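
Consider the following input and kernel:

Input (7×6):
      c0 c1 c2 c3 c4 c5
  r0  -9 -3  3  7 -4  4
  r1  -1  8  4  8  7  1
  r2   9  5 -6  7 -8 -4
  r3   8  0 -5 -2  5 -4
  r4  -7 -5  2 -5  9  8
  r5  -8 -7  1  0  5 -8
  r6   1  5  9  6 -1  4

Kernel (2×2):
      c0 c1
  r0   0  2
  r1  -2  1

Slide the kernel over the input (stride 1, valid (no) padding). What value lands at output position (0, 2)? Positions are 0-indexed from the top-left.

14

The receptive field on the input at this output position is [3 7 / 4 8]. Elementwise product with the kernel and sum: 7·2 + 4·-2 + 8·1.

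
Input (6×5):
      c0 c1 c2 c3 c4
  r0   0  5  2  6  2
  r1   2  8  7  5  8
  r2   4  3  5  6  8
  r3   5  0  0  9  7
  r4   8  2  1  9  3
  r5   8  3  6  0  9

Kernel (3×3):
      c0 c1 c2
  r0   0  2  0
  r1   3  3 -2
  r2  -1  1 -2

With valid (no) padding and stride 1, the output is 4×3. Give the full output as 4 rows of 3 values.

Output[0,0]: The receptive field on the input at this output position is [0 5 2 / 2 8 7 / 4 3 5]. Elementwise product with the kernel and sum: 5·2 + 2·3 + 8·3 + 7·-2 + 4·-1 + 3·1 + 5·-2.

15 29 17
22 8 22
13 -27 27
11 -6 18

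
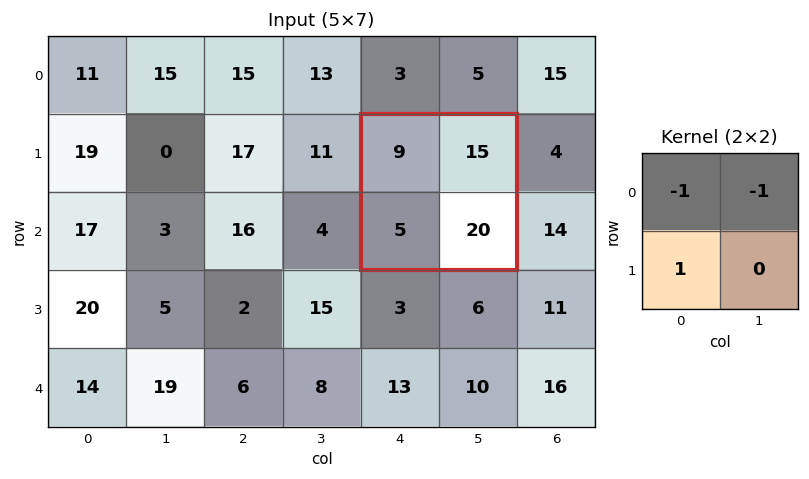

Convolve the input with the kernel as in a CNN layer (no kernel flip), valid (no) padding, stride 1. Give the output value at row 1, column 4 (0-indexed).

The receptive field on the input at this output position is [9 15 / 5 20]. Elementwise product with the kernel and sum: 9·-1 + 15·-1 + 5·1.

-19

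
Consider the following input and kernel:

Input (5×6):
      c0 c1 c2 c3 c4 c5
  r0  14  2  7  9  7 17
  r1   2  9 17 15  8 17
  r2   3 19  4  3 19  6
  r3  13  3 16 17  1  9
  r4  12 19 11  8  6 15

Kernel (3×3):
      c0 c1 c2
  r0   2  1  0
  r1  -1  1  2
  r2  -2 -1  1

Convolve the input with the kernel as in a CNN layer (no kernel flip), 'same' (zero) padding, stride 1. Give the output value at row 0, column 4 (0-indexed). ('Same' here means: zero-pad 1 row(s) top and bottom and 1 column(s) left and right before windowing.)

The receptive field on the zero-padded input at this output position is [0 0 0 / 9 7 17 / 15 8 17]. Elementwise product with the kernel and sum: 0·2 + 0·1 + 9·-1 + 7·1 + 17·2 + 15·-2 + 8·-1 + 17·1.

11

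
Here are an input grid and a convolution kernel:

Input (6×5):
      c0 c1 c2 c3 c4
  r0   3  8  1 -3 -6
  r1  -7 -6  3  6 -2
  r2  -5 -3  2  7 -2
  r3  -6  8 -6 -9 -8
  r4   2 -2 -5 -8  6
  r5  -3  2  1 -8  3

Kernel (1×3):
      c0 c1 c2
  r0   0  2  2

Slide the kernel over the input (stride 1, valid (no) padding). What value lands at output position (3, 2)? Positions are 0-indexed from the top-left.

-34

The receptive field on the input at this output position is [-6 -9 -8]. Elementwise product with the kernel and sum: -9·2 + -8·2.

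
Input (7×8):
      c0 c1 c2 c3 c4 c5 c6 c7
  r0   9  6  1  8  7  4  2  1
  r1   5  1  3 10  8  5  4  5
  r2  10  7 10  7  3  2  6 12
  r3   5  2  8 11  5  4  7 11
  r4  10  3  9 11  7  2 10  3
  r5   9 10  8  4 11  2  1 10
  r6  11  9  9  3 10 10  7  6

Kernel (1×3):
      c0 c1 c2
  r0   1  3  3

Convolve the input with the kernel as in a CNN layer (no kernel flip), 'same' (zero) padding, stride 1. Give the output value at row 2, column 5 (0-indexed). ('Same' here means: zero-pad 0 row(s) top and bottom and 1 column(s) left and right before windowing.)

The receptive field on the zero-padded input at this output position is [3 2 6]. Elementwise product with the kernel and sum: 3·1 + 2·3 + 6·3.

27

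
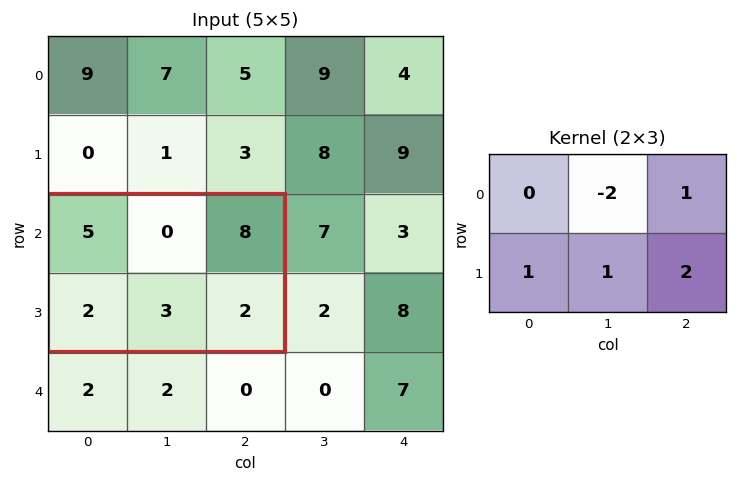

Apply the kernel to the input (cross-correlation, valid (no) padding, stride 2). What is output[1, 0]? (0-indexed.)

17

The receptive field on the input at this output position is [5 0 8 / 2 3 2]. Elementwise product with the kernel and sum: 0·-2 + 8·1 + 2·1 + 3·1 + 2·2.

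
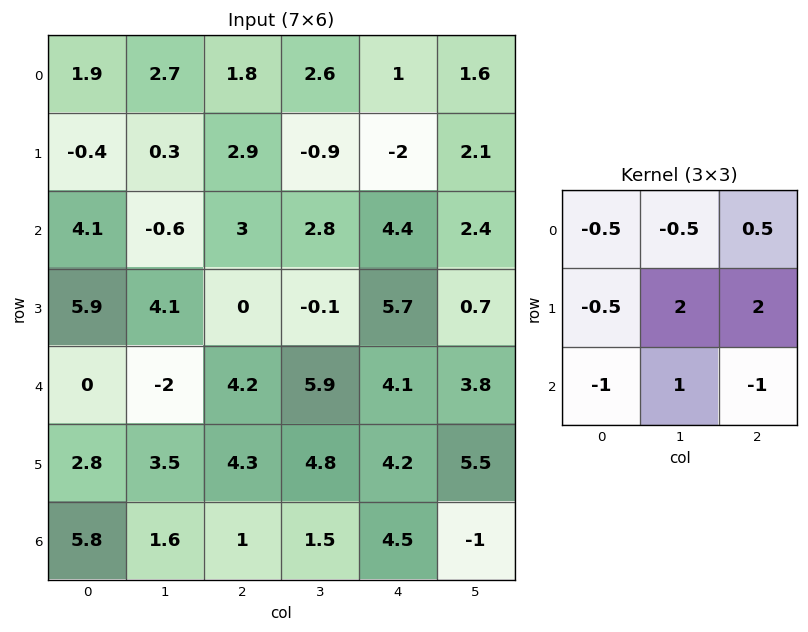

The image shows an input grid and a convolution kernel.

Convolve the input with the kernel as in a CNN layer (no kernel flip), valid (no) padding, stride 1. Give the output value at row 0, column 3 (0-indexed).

The receptive field on the input at this output position is [2.6 1 1.6 / -0.9 -2 2.1 / 2.8 4.4 2.4]. Elementwise product with the kernel and sum: 2.6·-0.5 + 1·-0.5 + 1.6·0.5 + -0.9·-0.5 + -2·2 + 2.1·2 + 2.8·-1 + 4.4·1 + 2.4·-1.

-1.15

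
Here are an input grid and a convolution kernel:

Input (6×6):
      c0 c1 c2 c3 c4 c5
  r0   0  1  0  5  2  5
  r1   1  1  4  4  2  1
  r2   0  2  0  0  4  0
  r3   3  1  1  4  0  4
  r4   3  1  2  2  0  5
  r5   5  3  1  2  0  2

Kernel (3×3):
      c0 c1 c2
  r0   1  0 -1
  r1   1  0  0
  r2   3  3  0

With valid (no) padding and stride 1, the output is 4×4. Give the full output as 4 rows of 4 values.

Output[0,0]: The receptive field on the input at this output position is [0 1 0 / 1 1 4 / 0 2 0]. Elementwise product with the kernel and sum: 0·1 + 0·-1 + 1·1 + 0·3 + 2·3.

7 3 2 16
9 5 17 15
15 12 9 10
29 10 12 8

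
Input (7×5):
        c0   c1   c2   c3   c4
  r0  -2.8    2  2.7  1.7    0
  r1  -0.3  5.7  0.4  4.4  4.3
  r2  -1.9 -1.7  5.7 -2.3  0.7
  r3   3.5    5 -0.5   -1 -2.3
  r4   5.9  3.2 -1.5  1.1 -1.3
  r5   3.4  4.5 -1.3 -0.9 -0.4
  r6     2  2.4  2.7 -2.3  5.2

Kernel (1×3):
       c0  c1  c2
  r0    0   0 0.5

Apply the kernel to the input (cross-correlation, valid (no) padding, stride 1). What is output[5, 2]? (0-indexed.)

The receptive field on the input at this output position is [-1.3 -0.9 -0.4]. Elementwise product with the kernel and sum: -0.4·0.5.

-0.2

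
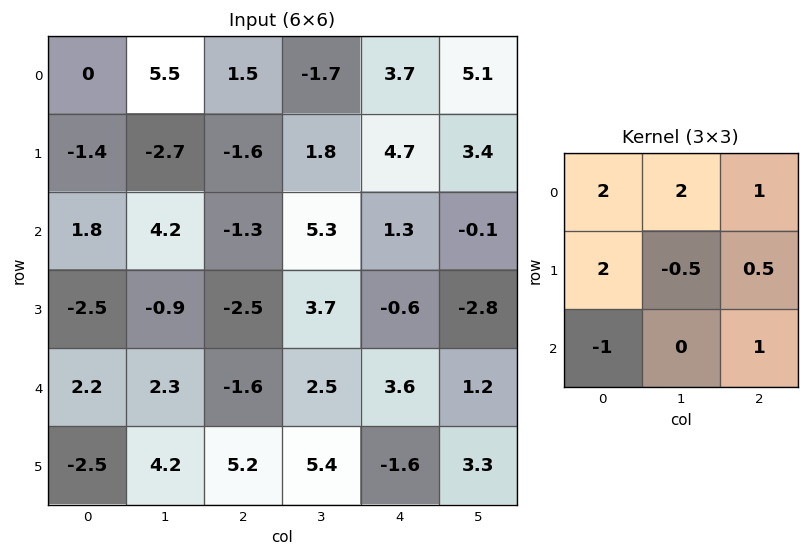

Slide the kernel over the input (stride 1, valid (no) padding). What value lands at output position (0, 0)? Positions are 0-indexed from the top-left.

7.15

The receptive field on the input at this output position is [0 5.5 1.5 / -1.4 -2.7 -1.6 / 1.8 4.2 -1.3]. Elementwise product with the kernel and sum: 0·2 + 5.5·2 + 1.5·1 + -1.4·2 + -2.7·-0.5 + -1.6·0.5 + 1.8·-1 + -1.3·1.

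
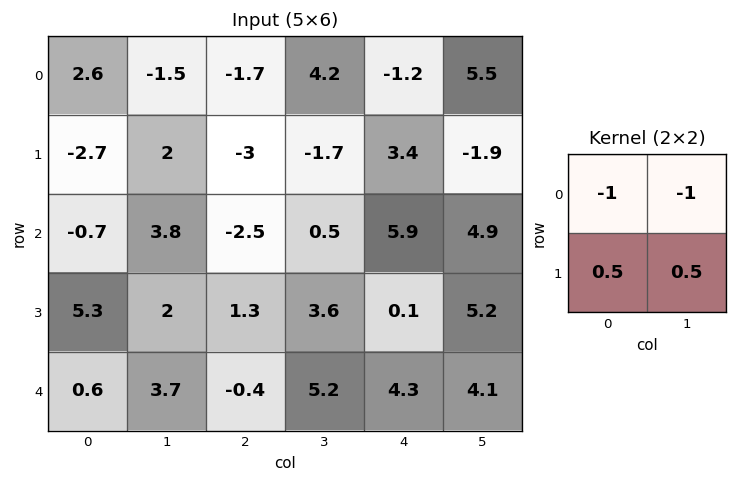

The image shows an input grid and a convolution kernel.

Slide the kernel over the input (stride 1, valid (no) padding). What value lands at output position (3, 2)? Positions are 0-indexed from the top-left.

-2.5

The receptive field on the input at this output position is [1.3 3.6 / -0.4 5.2]. Elementwise product with the kernel and sum: 1.3·-1 + 3.6·-1 + -0.4·0.5 + 5.2·0.5.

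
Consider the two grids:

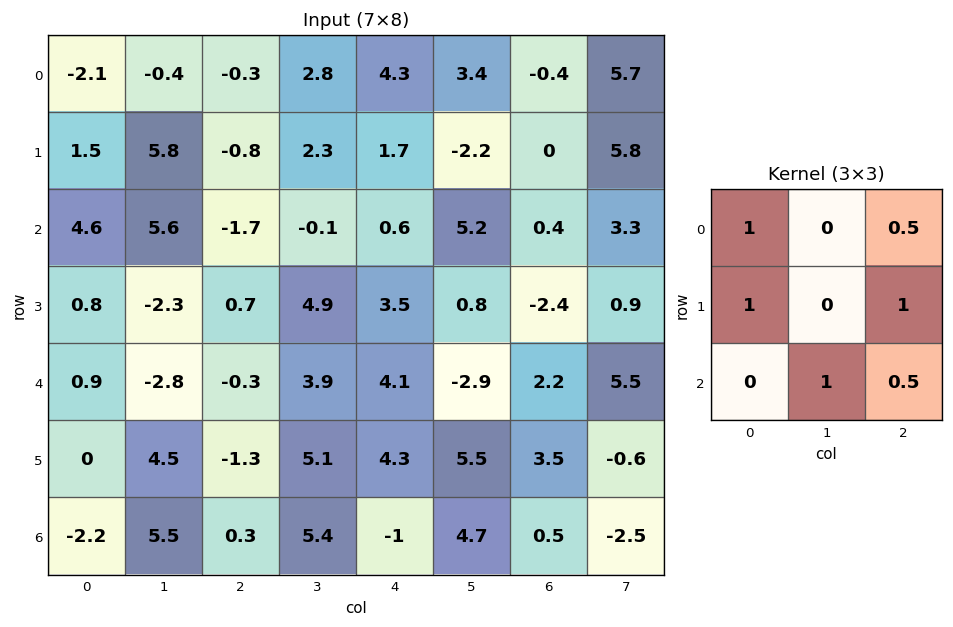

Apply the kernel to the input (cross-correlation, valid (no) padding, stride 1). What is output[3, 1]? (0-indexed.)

2.5

The receptive field on the input at this output position is [-2.3 0.7 4.9 / -2.8 -0.3 3.9 / 4.5 -1.3 5.1]. Elementwise product with the kernel and sum: -2.3·1 + 4.9·0.5 + -2.8·1 + 3.9·1 + -1.3·1 + 5.1·0.5.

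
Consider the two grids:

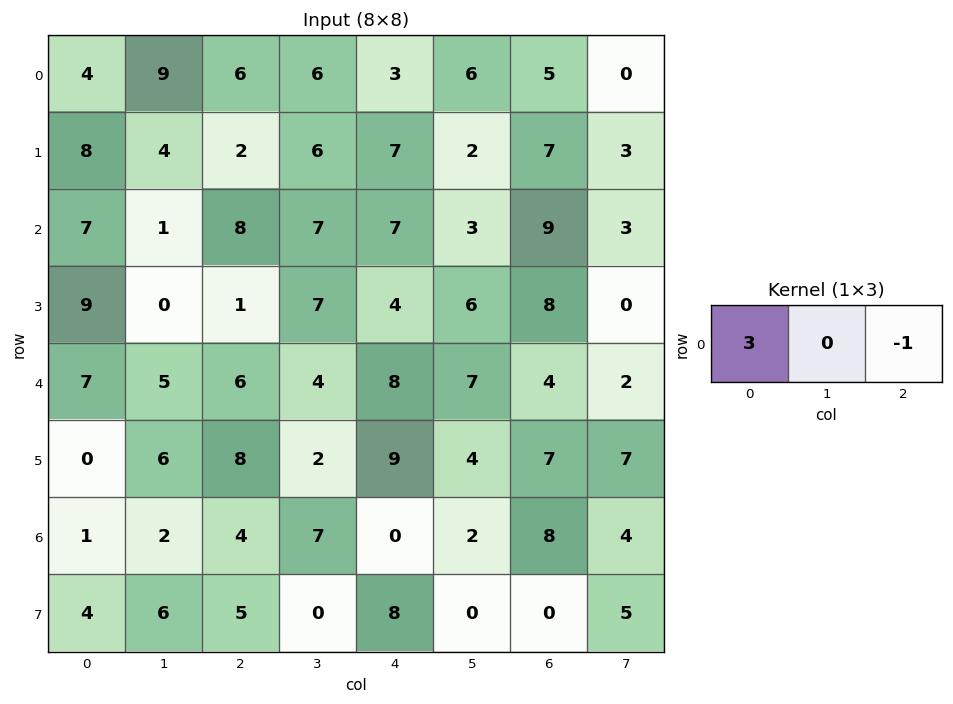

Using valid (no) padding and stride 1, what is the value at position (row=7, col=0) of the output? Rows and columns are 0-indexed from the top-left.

The receptive field on the input at this output position is [4 6 5]. Elementwise product with the kernel and sum: 4·3 + 5·-1.

7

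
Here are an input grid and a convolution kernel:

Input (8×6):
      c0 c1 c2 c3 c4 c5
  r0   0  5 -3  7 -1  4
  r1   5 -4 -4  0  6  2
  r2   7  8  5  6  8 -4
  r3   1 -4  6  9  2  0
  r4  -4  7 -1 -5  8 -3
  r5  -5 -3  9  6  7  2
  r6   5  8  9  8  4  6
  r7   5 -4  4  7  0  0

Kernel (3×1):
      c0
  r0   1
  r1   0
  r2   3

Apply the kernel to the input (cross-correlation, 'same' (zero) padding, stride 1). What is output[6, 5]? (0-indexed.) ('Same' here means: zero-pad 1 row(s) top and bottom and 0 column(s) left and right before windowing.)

2

The receptive field on the zero-padded input at this output position is [2 / 6 / 0]. Elementwise product with the kernel and sum: 2·1 + 0·3.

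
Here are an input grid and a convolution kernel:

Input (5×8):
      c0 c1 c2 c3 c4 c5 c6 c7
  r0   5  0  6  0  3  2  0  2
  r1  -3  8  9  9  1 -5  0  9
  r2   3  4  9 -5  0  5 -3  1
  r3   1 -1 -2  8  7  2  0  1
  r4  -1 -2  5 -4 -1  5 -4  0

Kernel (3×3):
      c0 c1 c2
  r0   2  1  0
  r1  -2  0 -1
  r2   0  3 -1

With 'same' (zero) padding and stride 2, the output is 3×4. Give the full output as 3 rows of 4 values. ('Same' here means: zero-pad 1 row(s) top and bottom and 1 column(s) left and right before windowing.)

Output[0,0]: The receptive field on the zero-padded input at this output position is [0 0 0 / 0 5 0 / 0 -3 8]. Elementwise product with the kernel and sum: 0·2 + 0·1 + 0·-2 + 0·-1 + -3·3 + 8·-1.

-17 18 6 -15
-3 8 43 -22
3 4 26 -6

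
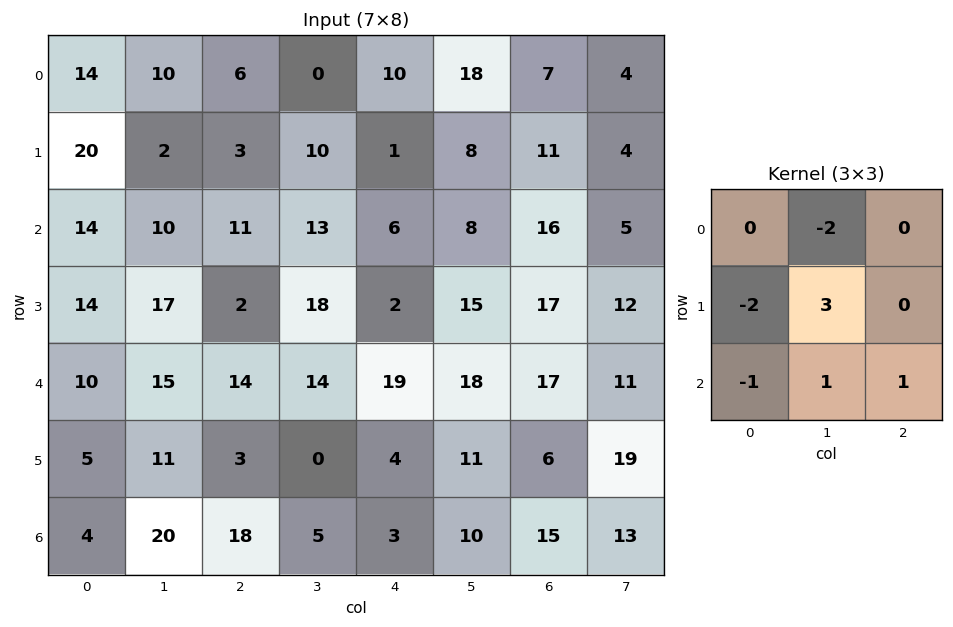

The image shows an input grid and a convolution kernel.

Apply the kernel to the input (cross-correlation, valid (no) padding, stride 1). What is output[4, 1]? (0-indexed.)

-38

The receptive field on the input at this output position is [15 14 14 / 11 3 0 / 20 18 5]. Elementwise product with the kernel and sum: 14·-2 + 11·-2 + 3·3 + 20·-1 + 18·1 + 5·1.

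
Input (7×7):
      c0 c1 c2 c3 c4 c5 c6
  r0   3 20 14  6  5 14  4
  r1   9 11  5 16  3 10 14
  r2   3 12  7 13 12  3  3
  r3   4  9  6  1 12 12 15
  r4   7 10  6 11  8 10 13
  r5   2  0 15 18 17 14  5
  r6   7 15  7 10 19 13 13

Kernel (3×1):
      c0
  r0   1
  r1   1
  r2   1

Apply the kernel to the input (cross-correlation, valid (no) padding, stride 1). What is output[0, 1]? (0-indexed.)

43

The receptive field on the input at this output position is [20 / 11 / 12]. Elementwise product with the kernel and sum: 20·1 + 11·1 + 12·1.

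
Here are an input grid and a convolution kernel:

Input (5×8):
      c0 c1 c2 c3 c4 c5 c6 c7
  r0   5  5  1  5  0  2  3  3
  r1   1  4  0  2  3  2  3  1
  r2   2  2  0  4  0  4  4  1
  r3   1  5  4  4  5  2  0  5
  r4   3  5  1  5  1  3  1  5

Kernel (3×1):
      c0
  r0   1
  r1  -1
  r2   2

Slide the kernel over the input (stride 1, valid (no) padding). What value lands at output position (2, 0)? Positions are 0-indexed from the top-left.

7

The receptive field on the input at this output position is [2 / 1 / 3]. Elementwise product with the kernel and sum: 2·1 + 1·-1 + 3·2.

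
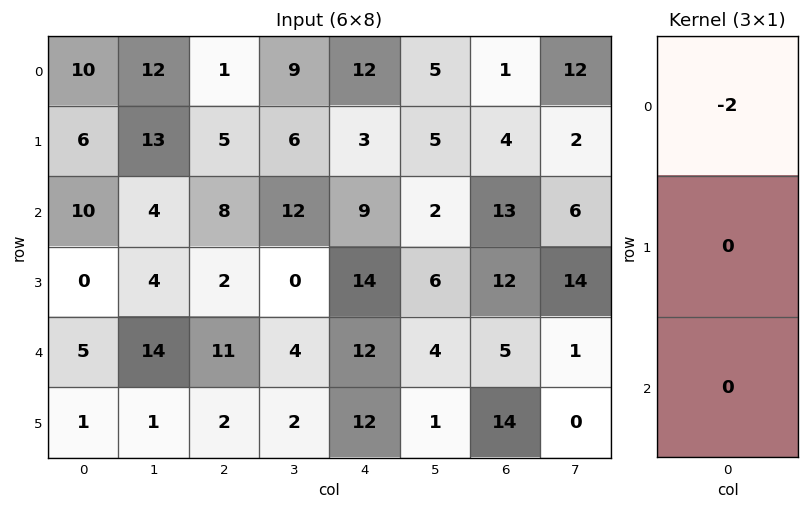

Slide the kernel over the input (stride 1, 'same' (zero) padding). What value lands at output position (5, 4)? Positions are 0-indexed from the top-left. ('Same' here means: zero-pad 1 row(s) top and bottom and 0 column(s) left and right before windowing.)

The receptive field on the zero-padded input at this output position is [12 / 12 / 0]. Elementwise product with the kernel and sum: 12·-2.

-24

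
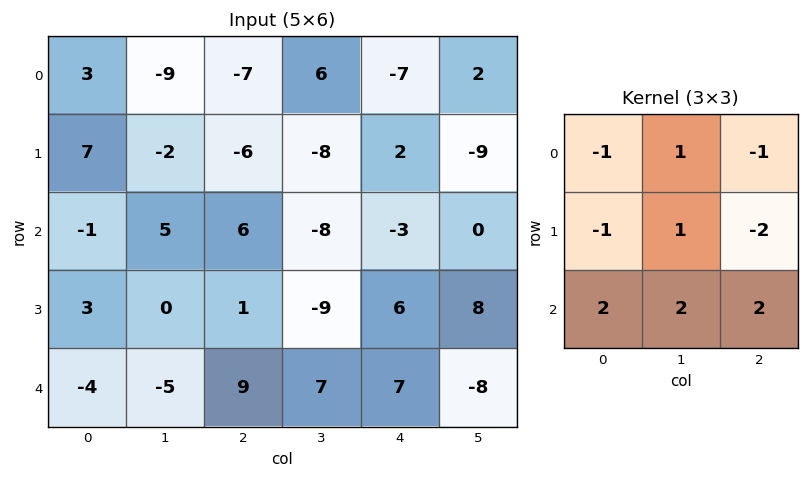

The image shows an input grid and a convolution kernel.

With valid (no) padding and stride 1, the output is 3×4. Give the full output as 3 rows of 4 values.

Output[0,0]: The receptive field on the input at this output position is [3 -9 -7 / 7 -2 -6 / -1 5 6]. Elementwise product with the kernel and sum: 3·-1 + -9·1 + -7·-1 + 7·-1 + -2·1 + -6·-2 + -1·2 + 5·2 + 6·2.
Output[0,1]: The receptive field on the input at this output position is [-9 -7 6 / -2 -6 -8 / 5 6 -8]. Elementwise product with the kernel and sum: -9·-1 + -7·1 + 6·-1 + -2·-1 + -6·1 + -8·-2 + 5·2 + 6·2 + -8·2.

18 14 4 -9
-1 5 -16 34
-5 50 13 16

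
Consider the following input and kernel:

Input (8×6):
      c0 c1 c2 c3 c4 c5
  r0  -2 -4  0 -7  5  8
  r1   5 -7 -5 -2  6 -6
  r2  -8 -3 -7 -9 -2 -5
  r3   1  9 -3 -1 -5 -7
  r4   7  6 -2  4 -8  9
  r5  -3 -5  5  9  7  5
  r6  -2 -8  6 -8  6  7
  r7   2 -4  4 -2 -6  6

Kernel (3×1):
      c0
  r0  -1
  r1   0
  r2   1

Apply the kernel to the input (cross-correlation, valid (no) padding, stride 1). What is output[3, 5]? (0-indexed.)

The receptive field on the input at this output position is [-7 / 9 / 5]. Elementwise product with the kernel and sum: -7·-1 + 5·1.

12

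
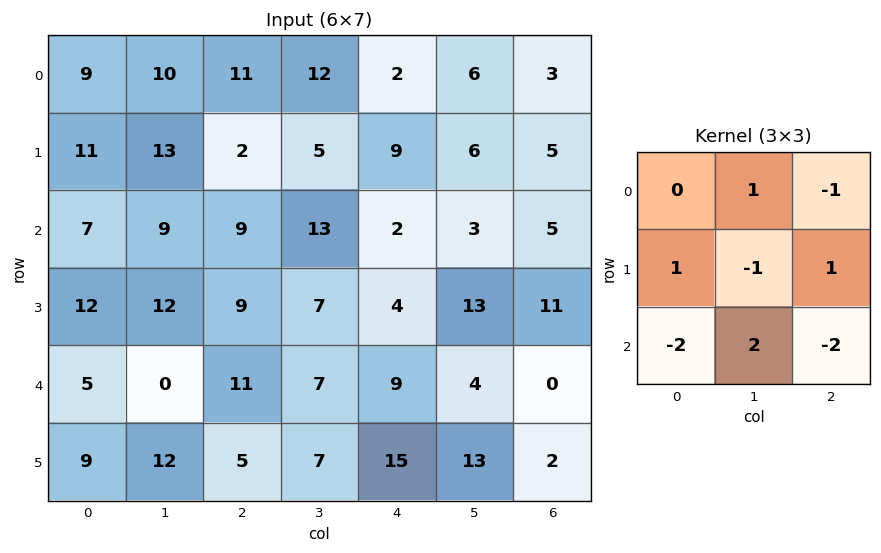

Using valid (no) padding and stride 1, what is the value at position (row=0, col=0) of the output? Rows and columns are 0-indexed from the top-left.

The receptive field on the input at this output position is [9 10 11 / 11 13 2 / 7 9 9]. Elementwise product with the kernel and sum: 10·1 + 11·-1 + 11·1 + 13·-1 + 2·1 + 7·-2 + 9·2 + 9·-2.

-15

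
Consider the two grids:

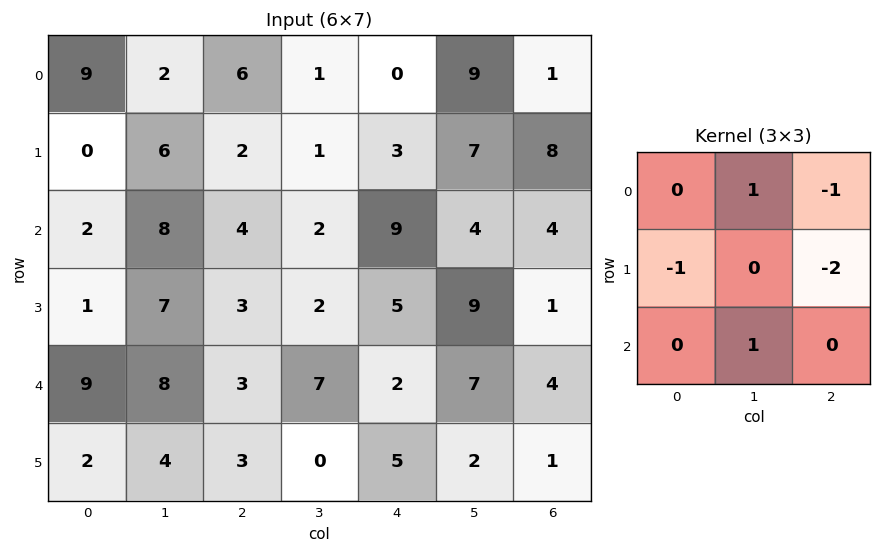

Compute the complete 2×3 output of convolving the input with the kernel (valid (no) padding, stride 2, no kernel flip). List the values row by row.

Output[0,0]: The receptive field on the input at this output position is [9 2 6 / 0 6 2 / 2 8 4]. Elementwise product with the kernel and sum: 2·1 + 6·-1 + 0·-1 + 2·-2 + 8·1.
Output[0,1]: The receptive field on the input at this output position is [6 1 0 / 2 1 3 / 4 2 9]. Elementwise product with the kernel and sum: 1·1 + 0·-1 + 2·-1 + 3·-2 + 2·1.

0 -5 -7
5 -13 0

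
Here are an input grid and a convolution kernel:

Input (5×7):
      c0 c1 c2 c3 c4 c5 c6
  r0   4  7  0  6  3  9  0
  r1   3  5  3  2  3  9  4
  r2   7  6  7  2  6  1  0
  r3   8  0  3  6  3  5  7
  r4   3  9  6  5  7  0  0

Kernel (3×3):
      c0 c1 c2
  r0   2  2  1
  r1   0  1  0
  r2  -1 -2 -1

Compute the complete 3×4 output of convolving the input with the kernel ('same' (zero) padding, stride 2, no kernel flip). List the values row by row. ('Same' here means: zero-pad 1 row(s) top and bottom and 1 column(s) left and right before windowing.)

-7 -13 -14 -17
2 13 8 7
19 18 30 24

Output[0,0]: The receptive field on the zero-padded input at this output position is [0 0 0 / 0 4 7 / 0 3 5]. Elementwise product with the kernel and sum: 0·2 + 0·2 + 0·1 + 4·1 + 0·-1 + 3·-2 + 5·-1.
Output[0,1]: The receptive field on the zero-padded input at this output position is [0 0 0 / 7 0 6 / 5 3 2]. Elementwise product with the kernel and sum: 0·2 + 0·2 + 0·1 + 0·1 + 5·-1 + 3·-2 + 2·-1.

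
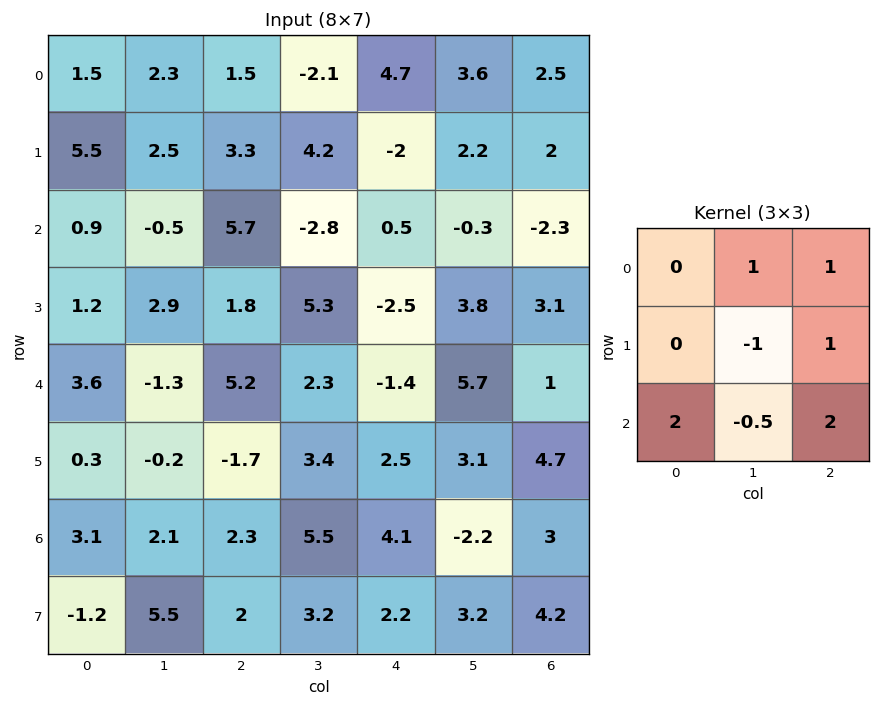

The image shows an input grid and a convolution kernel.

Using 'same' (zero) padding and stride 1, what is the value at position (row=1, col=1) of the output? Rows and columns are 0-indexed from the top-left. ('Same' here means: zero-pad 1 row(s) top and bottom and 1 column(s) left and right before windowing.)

The receptive field on the zero-padded input at this output position is [1.5 2.3 1.5 / 5.5 2.5 3.3 / 0.9 -0.5 5.7]. Elementwise product with the kernel and sum: 2.3·1 + 1.5·1 + 2.5·-1 + 3.3·1 + 0.9·2 + -0.5·-0.5 + 5.7·2.

18.05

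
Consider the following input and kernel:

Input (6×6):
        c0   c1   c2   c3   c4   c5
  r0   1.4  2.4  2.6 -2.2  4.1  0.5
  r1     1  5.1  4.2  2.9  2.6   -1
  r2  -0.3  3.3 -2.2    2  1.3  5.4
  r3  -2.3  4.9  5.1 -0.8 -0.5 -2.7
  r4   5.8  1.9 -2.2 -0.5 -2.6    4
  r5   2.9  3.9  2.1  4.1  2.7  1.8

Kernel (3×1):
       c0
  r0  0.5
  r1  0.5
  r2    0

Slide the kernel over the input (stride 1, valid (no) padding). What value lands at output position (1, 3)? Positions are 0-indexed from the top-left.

The receptive field on the input at this output position is [2.9 / 2 / -0.8]. Elementwise product with the kernel and sum: 2.9·0.5 + 2·0.5.

2.45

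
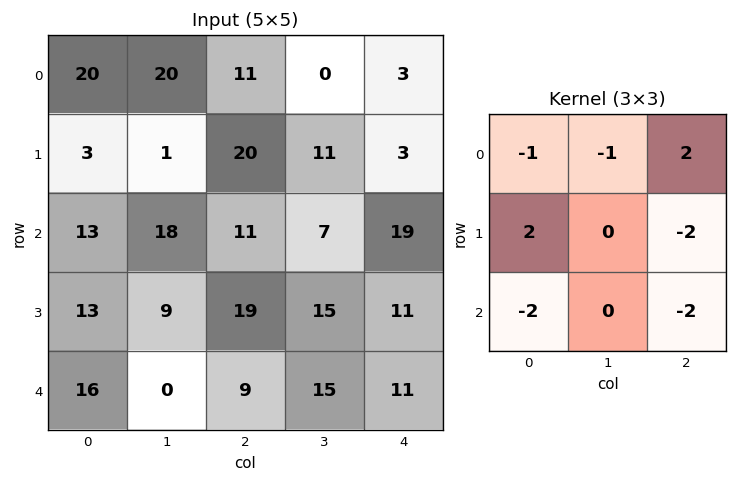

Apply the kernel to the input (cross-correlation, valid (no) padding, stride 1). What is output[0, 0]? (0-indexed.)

The receptive field on the input at this output position is [20 20 11 / 3 1 20 / 13 18 11]. Elementwise product with the kernel and sum: 20·-1 + 20·-1 + 11·2 + 3·2 + 20·-2 + 13·-2 + 11·-2.

-100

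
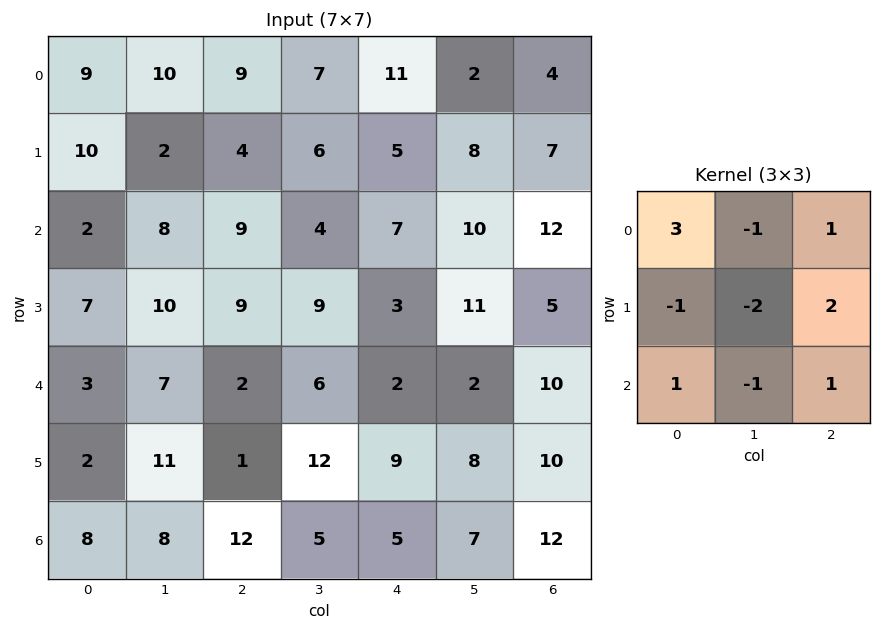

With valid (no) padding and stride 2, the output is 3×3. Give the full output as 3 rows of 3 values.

Output[0,0]: The receptive field on the input at this output position is [9 10 9 / 10 2 4 / 2 8 9]. Elementwise product with the kernel and sum: 9·3 + 10·-1 + 9·1 + 10·-1 + 2·-2 + 4·2 + 2·1 + 8·-1 + 9·1.

23 37 37
-4 7 18
-6 7 19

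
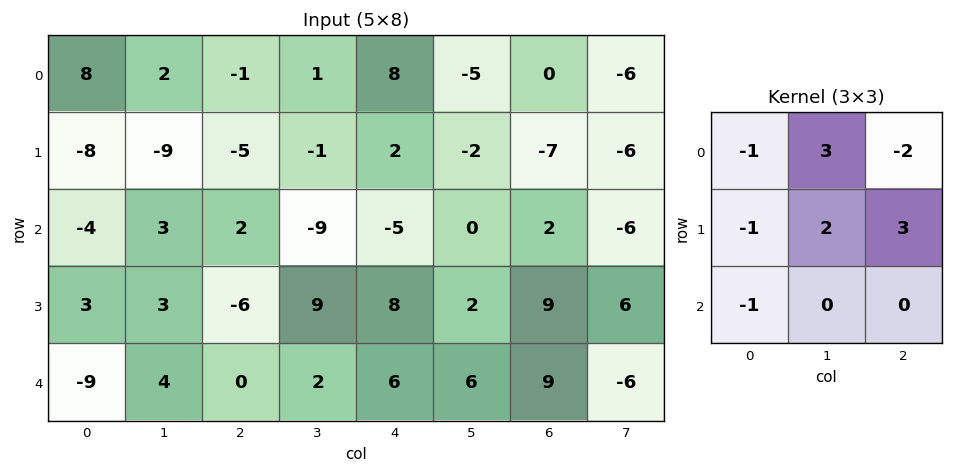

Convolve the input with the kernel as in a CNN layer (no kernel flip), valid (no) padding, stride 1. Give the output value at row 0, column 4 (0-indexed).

-45

The receptive field on the input at this output position is [8 -5 0 / 2 -2 -7 / -5 0 2]. Elementwise product with the kernel and sum: 8·-1 + -5·3 + 0·-2 + 2·-1 + -2·2 + -7·3 + -5·-1.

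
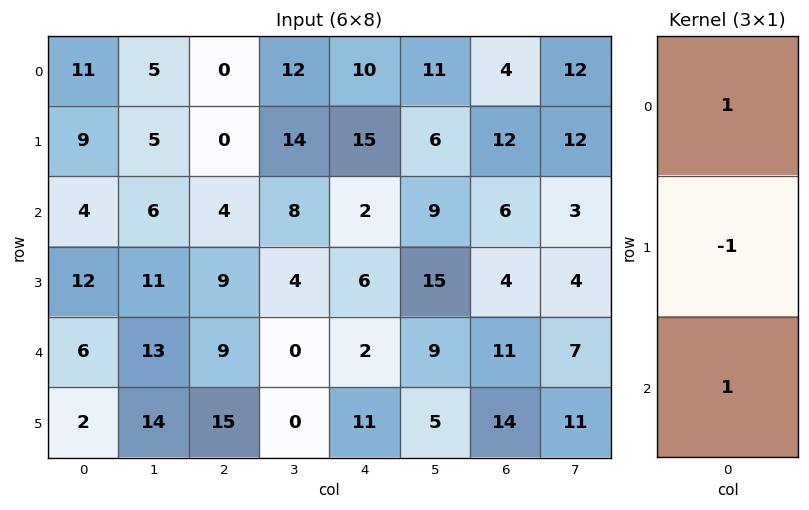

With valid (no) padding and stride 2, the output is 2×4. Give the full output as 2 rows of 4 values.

6 4 -3 -2
-2 4 -2 13

Output[0,0]: The receptive field on the input at this output position is [11 / 9 / 4]. Elementwise product with the kernel and sum: 11·1 + 9·-1 + 4·1.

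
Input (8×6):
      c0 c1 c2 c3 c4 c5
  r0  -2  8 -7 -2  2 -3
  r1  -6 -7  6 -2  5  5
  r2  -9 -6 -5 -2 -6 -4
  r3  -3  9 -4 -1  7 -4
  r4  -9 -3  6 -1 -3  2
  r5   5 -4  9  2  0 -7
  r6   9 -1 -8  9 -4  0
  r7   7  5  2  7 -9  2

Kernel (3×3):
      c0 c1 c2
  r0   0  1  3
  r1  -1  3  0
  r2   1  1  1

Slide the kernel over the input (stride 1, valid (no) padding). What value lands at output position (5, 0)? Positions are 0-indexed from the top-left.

The receptive field on the input at this output position is [5 -4 9 / 9 -1 -8 / 7 5 2]. Elementwise product with the kernel and sum: -4·1 + 9·3 + 9·-1 + -1·3 + 7·1 + 5·1 + 2·1.

25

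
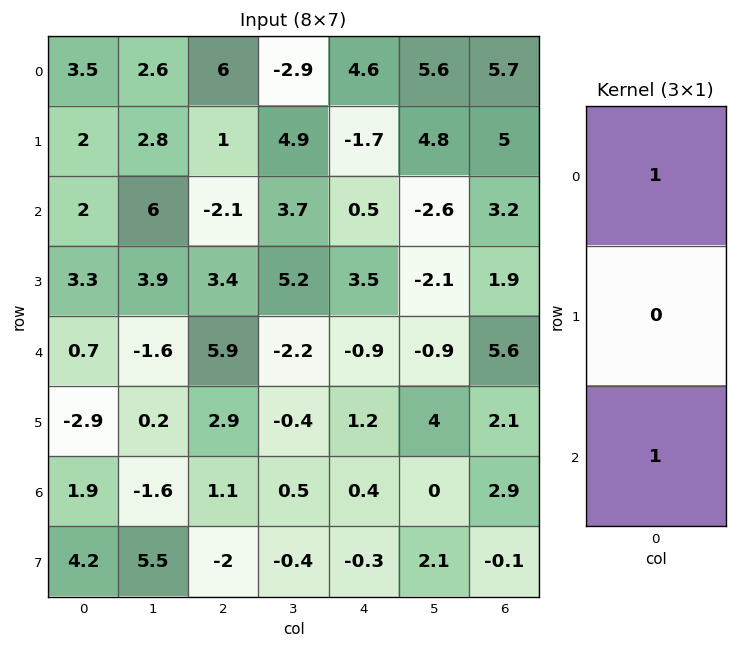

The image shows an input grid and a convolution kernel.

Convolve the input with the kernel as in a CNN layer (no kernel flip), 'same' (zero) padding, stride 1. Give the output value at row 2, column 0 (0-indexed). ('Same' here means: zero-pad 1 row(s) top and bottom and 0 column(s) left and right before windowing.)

5.3

The receptive field on the zero-padded input at this output position is [2 / 2 / 3.3]. Elementwise product with the kernel and sum: 2·1 + 3.3·1.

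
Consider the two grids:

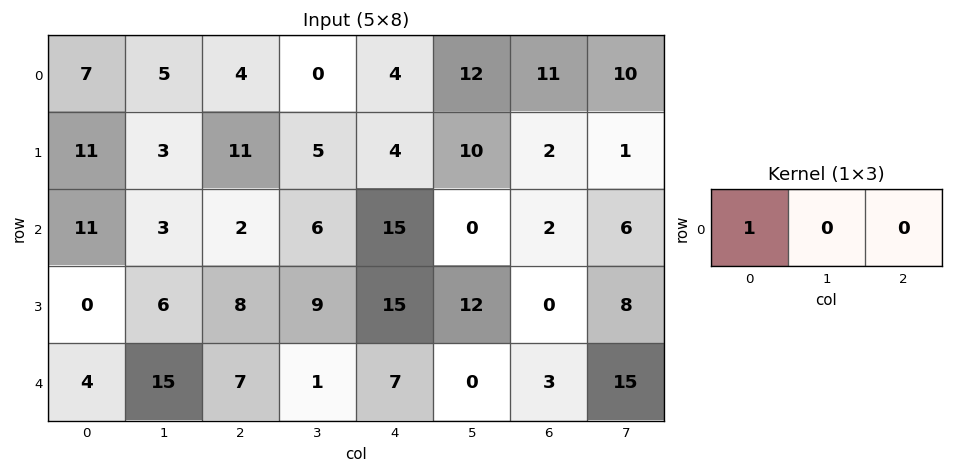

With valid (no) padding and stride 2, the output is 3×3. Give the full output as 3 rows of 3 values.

Output[0,0]: The receptive field on the input at this output position is [7 5 4]. Elementwise product with the kernel and sum: 7·1.
Output[0,1]: The receptive field on the input at this output position is [4 0 4]. Elementwise product with the kernel and sum: 4·1.

7 4 4
11 2 15
4 7 7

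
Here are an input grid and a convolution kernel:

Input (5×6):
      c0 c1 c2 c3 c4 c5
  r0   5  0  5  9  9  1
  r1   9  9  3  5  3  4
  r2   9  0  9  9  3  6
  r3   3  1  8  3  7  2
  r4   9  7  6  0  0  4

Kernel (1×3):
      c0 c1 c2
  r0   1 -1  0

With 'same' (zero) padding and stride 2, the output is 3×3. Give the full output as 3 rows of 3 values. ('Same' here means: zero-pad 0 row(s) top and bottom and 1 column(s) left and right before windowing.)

Output[0,0]: The receptive field on the zero-padded input at this output position is [0 5 0]. Elementwise product with the kernel and sum: 0·1 + 5·-1.
Output[0,1]: The receptive field on the zero-padded input at this output position is [0 5 9]. Elementwise product with the kernel and sum: 0·1 + 5·-1.

-5 -5 0
-9 -9 6
-9 1 0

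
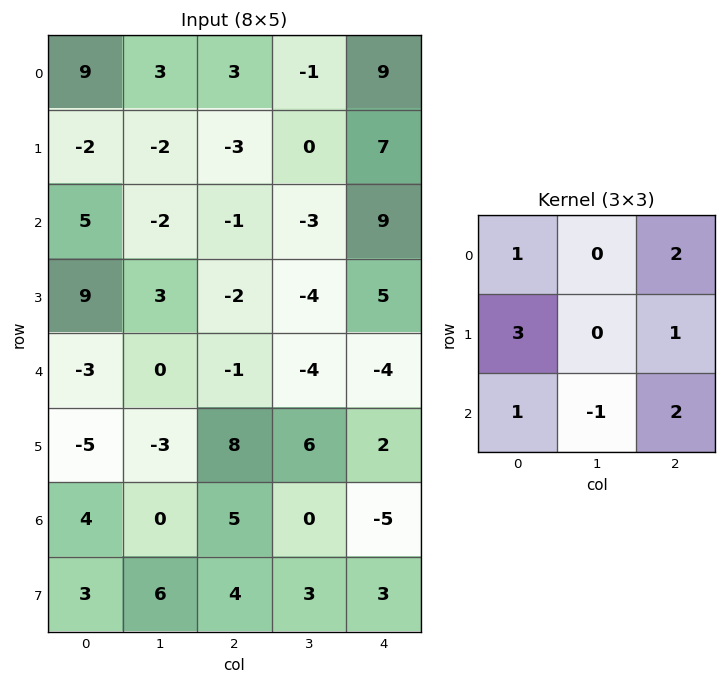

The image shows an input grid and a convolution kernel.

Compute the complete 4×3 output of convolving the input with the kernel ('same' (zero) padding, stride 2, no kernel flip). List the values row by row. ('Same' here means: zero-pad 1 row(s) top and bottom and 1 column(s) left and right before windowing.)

1 9 -10
-9 -14 -18
5 -8 -12
3 17 6

Output[0,0]: The receptive field on the zero-padded input at this output position is [0 0 0 / 0 9 3 / 0 -2 -2]. Elementwise product with the kernel and sum: 0·1 + 0·2 + 0·3 + 3·1 + 0·1 + -2·-1 + -2·2.
Output[0,1]: The receptive field on the zero-padded input at this output position is [0 0 0 / 3 3 -1 / -2 -3 0]. Elementwise product with the kernel and sum: 0·1 + 0·2 + 3·3 + -1·1 + -2·1 + -3·-1 + 0·2.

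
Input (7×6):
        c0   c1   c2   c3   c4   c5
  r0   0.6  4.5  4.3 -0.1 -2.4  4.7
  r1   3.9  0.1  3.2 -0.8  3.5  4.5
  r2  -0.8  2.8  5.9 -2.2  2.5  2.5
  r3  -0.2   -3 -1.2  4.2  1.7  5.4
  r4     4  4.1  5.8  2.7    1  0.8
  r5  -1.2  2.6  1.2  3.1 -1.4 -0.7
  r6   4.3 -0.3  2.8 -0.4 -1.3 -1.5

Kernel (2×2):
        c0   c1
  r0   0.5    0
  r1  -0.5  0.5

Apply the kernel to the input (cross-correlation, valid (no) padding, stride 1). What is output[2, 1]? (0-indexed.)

2.3

The receptive field on the input at this output position is [2.8 5.9 / -3 -1.2]. Elementwise product with the kernel and sum: 2.8·0.5 + -3·-0.5 + -1.2·0.5.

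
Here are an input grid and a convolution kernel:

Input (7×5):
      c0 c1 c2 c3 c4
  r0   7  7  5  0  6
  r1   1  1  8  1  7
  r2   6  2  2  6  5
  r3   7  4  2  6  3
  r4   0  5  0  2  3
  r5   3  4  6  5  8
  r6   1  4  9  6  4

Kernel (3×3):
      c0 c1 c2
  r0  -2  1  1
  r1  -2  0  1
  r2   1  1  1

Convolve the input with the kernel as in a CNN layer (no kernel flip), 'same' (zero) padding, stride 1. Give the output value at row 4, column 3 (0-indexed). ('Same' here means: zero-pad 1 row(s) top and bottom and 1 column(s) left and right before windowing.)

The receptive field on the zero-padded input at this output position is [2 6 3 / 0 2 3 / 6 5 8]. Elementwise product with the kernel and sum: 2·-2 + 6·1 + 3·1 + 0·-2 + 3·1 + 6·1 + 5·1 + 8·1.

27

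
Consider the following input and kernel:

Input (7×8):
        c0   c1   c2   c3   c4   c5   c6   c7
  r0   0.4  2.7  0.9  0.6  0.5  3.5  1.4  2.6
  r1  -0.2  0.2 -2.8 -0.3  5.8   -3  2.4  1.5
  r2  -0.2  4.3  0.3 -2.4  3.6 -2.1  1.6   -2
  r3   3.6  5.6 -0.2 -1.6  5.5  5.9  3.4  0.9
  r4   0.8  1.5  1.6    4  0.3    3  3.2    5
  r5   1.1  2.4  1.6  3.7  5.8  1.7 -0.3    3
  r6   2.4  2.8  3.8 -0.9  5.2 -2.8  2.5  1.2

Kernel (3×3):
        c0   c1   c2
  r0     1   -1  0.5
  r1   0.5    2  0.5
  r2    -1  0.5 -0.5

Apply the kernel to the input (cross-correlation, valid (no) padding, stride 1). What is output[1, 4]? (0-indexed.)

4.15

The receptive field on the input at this output position is [5.8 -3 2.4 / 3.6 -2.1 1.6 / 5.5 5.9 3.4]. Elementwise product with the kernel and sum: 5.8·1 + -3·-1 + 2.4·0.5 + 3.6·0.5 + -2.1·2 + 1.6·0.5 + 5.5·-1 + 5.9·0.5 + 3.4·-0.5.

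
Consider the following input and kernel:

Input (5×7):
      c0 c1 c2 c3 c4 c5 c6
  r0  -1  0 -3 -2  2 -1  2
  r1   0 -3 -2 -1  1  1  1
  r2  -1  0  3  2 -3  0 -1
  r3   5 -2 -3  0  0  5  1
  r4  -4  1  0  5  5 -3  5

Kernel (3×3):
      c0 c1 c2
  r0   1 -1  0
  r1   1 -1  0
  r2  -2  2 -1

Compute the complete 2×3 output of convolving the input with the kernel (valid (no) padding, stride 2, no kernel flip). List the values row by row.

Output[0,0]: The receptive field on the input at this output position is [-1 0 -3 / 0 -3 -2 / -1 0 3]. Elementwise product with the kernel and sum: -1·1 + 0·-1 + 0·1 + -3·-1 + -1·-2 + 0·2 + 3·-1.

1 -1 10
16 3 -29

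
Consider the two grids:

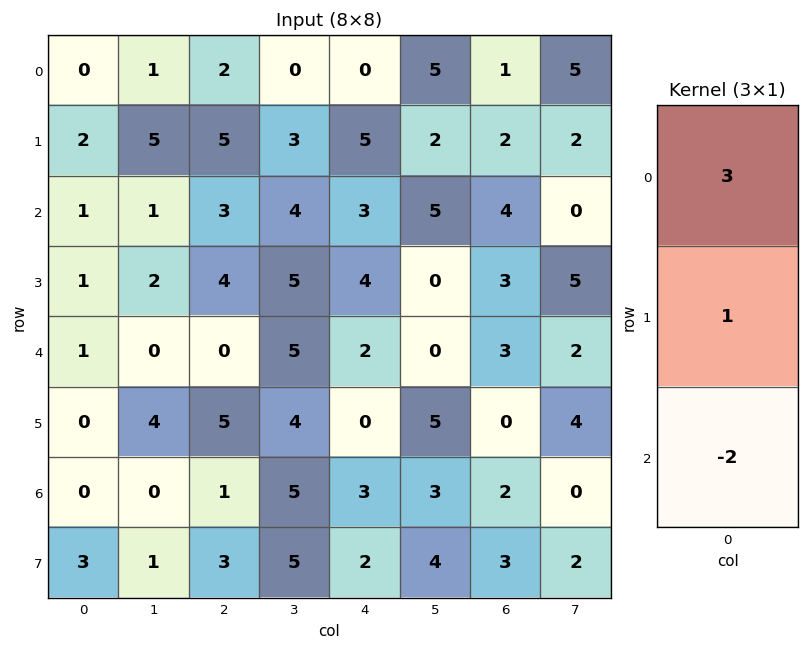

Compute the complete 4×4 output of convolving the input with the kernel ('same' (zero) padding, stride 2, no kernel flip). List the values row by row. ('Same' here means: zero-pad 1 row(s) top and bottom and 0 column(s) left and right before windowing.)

Output[0,0]: The receptive field on the zero-padded input at this output position is [0 / 0 / 2]. Elementwise product with the kernel and sum: 0·3 + 0·1 + 2·-2.

-4 -8 -10 -3
5 10 10 4
4 2 14 12
-6 10 -1 -4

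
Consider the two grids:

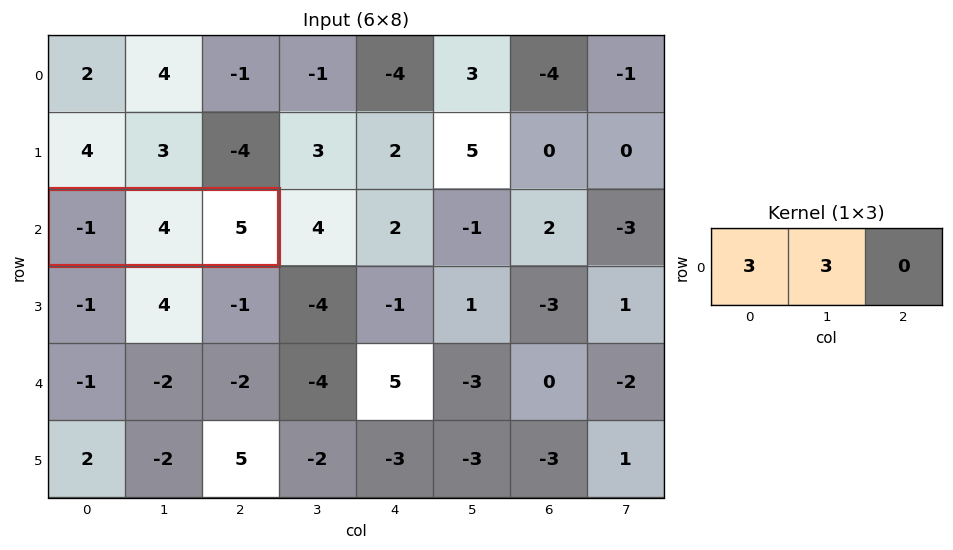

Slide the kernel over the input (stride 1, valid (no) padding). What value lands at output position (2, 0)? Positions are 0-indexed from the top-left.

The receptive field on the input at this output position is [-1 4 5]. Elementwise product with the kernel and sum: -1·3 + 4·3.

9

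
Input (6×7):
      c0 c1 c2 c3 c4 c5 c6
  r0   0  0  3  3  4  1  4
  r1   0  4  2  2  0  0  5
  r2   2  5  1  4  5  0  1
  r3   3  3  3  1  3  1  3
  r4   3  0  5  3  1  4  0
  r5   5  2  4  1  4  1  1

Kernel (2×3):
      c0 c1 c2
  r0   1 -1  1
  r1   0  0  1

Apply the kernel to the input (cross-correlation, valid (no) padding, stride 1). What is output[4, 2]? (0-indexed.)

The receptive field on the input at this output position is [5 3 1 / 4 1 4]. Elementwise product with the kernel and sum: 5·1 + 3·-1 + 1·1 + 4·1.

7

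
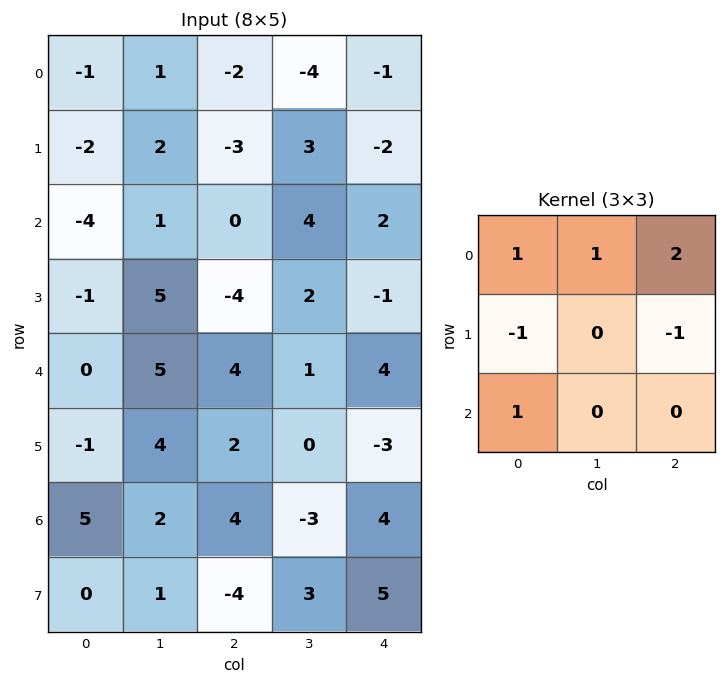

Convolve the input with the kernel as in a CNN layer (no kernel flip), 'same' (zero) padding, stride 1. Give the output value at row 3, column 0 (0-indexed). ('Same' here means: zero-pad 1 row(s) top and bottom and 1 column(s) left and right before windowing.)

-7

The receptive field on the zero-padded input at this output position is [0 -4 1 / 0 -1 5 / 0 0 5]. Elementwise product with the kernel and sum: 0·1 + -4·1 + 1·2 + 0·-1 + 5·-1 + 0·1.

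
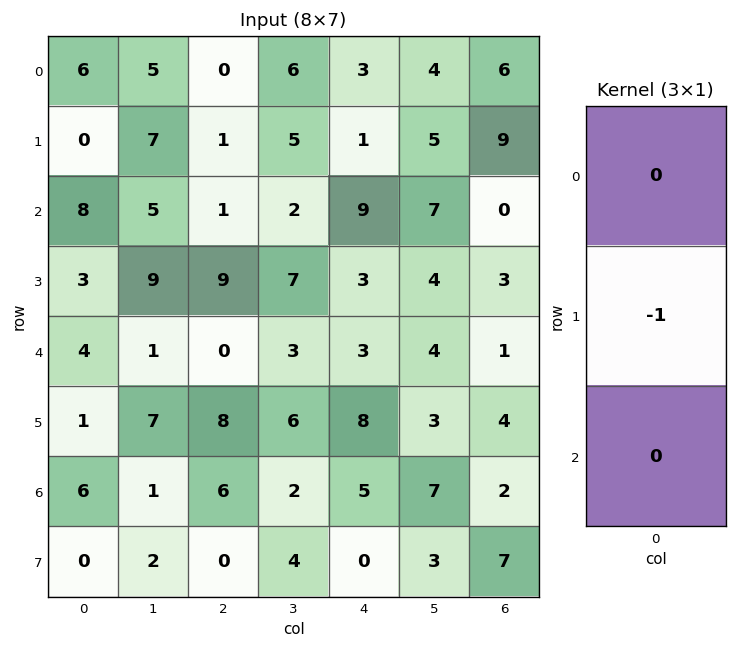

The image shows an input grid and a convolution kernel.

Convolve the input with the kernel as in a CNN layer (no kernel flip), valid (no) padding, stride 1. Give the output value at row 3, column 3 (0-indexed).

The receptive field on the input at this output position is [7 / 3 / 6]. Elementwise product with the kernel and sum: 3·-1.

-3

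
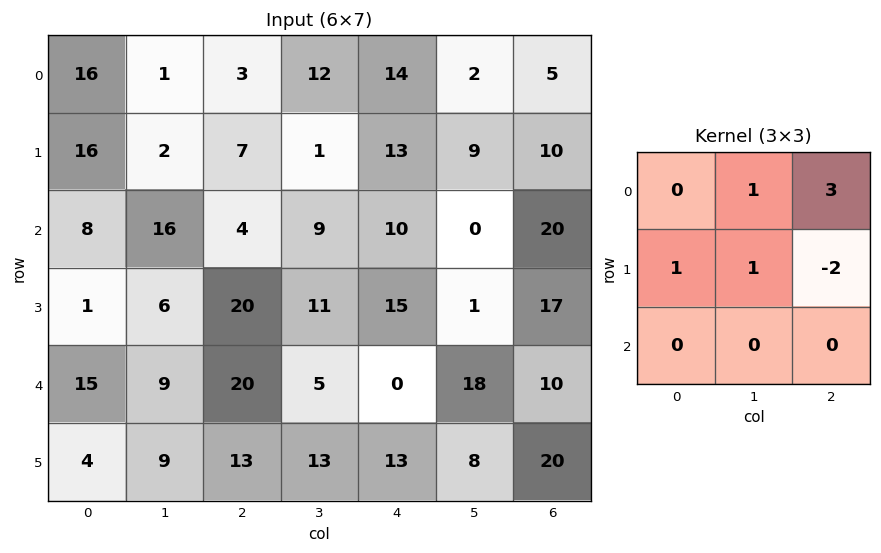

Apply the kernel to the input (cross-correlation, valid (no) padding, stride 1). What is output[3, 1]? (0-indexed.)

72

The receptive field on the input at this output position is [6 20 11 / 9 20 5 / 9 13 13]. Elementwise product with the kernel and sum: 20·1 + 11·3 + 9·1 + 20·1 + 5·-2.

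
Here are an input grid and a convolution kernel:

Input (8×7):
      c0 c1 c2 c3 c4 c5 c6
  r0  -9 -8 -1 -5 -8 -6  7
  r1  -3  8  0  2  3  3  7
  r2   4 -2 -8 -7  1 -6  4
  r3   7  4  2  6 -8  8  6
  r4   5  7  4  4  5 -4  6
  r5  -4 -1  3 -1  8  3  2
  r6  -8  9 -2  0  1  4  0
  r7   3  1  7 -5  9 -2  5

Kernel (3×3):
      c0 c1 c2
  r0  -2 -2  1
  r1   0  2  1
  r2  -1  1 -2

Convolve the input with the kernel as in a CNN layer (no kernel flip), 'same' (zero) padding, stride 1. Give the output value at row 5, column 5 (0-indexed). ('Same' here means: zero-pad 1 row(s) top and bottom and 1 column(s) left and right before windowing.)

The receptive field on the zero-padded input at this output position is [5 -4 6 / 8 3 2 / 1 4 0]. Elementwise product with the kernel and sum: 5·-2 + -4·-2 + 6·1 + 3·2 + 2·1 + 1·-1 + 4·1 + 0·-2.

15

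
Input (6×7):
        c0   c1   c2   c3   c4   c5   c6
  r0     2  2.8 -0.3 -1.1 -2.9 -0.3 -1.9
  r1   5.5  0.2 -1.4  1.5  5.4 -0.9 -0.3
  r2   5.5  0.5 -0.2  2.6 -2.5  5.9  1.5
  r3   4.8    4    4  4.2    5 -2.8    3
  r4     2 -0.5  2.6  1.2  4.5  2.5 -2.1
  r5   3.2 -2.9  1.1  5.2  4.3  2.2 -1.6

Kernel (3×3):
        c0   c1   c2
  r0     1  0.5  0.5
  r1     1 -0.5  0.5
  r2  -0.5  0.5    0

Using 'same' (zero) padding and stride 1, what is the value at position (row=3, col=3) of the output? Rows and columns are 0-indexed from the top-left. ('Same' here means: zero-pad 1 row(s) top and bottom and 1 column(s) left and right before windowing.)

3.55

The receptive field on the zero-padded input at this output position is [-0.2 2.6 -2.5 / 4 4.2 5 / 2.6 1.2 4.5]. Elementwise product with the kernel and sum: -0.2·1 + 2.6·0.5 + -2.5·0.5 + 4·1 + 4.2·-0.5 + 5·0.5 + 2.6·-0.5 + 1.2·0.5.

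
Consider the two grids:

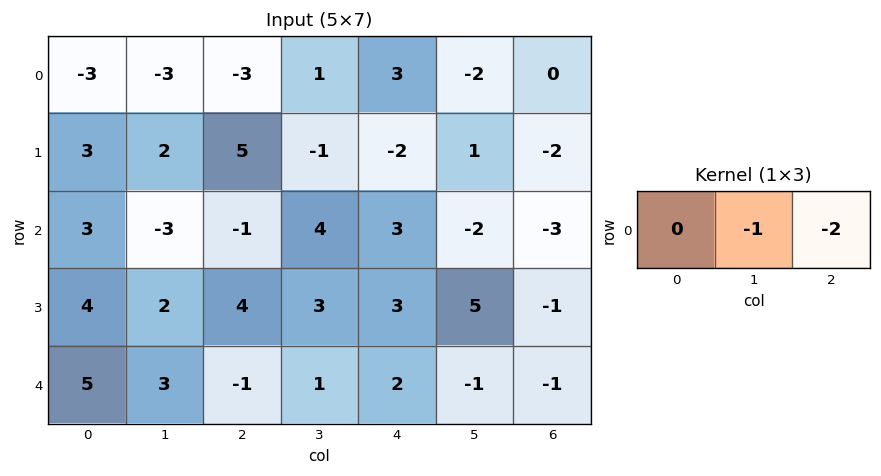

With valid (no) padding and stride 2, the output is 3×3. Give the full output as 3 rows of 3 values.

Output[0,0]: The receptive field on the input at this output position is [-3 -3 -3]. Elementwise product with the kernel and sum: -3·-1 + -3·-2.

9 -7 2
5 -10 8
-1 -5 3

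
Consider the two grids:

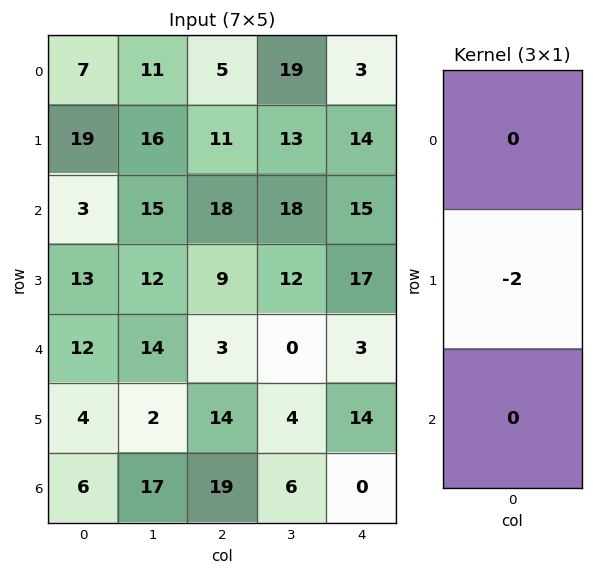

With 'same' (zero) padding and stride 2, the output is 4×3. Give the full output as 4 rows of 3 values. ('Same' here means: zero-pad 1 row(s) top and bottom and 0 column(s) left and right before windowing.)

-14 -10 -6
-6 -36 -30
-24 -6 -6
-12 -38 0

Output[0,0]: The receptive field on the zero-padded input at this output position is [0 / 7 / 19]. Elementwise product with the kernel and sum: 7·-2.
Output[0,1]: The receptive field on the zero-padded input at this output position is [0 / 5 / 11]. Elementwise product with the kernel and sum: 5·-2.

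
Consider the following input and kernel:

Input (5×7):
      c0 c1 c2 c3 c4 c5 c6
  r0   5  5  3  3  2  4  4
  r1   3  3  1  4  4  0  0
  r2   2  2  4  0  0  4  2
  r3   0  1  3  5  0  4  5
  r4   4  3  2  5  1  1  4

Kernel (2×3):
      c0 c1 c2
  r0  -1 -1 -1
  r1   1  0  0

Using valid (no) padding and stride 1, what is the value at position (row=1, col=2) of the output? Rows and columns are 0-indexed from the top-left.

-5

The receptive field on the input at this output position is [1 4 4 / 4 0 0]. Elementwise product with the kernel and sum: 1·-1 + 4·-1 + 4·-1 + 4·1.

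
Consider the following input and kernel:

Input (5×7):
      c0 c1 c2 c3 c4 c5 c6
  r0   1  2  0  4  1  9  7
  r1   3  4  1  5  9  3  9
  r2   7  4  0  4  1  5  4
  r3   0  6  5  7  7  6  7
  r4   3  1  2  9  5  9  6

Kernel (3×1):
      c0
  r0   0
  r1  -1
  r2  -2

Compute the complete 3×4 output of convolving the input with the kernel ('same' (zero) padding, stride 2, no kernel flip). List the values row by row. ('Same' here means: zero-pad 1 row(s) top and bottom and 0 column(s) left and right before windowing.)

-7 -2 -19 -25
-7 -10 -15 -18
-3 -2 -5 -6

Output[0,0]: The receptive field on the zero-padded input at this output position is [0 / 1 / 3]. Elementwise product with the kernel and sum: 1·-1 + 3·-2.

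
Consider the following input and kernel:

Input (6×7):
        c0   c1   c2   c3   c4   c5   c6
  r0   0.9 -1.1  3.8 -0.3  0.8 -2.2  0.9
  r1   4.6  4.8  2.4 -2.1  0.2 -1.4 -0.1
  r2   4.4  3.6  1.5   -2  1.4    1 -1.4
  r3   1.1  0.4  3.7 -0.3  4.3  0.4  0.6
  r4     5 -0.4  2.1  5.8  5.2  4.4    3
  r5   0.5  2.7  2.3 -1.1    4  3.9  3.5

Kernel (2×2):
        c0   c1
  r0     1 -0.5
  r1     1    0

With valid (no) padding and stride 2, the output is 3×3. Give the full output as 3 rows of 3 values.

6.05 6.35 2.1
3.7 6.2 5.2
5.7 1.5 7

Output[0,0]: The receptive field on the input at this output position is [0.9 -1.1 / 4.6 4.8]. Elementwise product with the kernel and sum: 0.9·1 + -1.1·-0.5 + 4.6·1.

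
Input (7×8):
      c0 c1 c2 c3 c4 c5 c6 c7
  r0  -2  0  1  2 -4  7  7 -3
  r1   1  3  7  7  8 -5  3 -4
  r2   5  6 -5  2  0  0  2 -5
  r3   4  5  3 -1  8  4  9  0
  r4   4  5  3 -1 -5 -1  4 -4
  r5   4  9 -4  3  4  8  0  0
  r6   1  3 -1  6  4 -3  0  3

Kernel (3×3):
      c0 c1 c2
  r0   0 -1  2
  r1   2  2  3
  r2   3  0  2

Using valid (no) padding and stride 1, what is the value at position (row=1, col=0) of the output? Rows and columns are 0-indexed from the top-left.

The receptive field on the input at this output position is [1 3 7 / 5 6 -5 / 4 5 3]. Elementwise product with the kernel and sum: 3·-1 + 7·2 + 5·2 + 6·2 + -5·3 + 4·3 + 3·2.

36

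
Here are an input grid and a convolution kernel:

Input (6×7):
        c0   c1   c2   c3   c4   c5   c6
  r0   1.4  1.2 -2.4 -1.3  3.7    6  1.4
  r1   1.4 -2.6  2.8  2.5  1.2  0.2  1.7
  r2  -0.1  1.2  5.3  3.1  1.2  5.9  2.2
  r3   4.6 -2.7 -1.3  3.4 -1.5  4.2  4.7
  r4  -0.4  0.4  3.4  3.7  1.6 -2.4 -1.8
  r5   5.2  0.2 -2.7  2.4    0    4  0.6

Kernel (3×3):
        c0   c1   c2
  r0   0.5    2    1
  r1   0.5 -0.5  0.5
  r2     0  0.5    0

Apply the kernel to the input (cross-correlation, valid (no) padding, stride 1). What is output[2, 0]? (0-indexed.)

10.85

The receptive field on the input at this output position is [-0.1 1.2 5.3 / 4.6 -2.7 -1.3 / -0.4 0.4 3.4]. Elementwise product with the kernel and sum: -0.1·0.5 + 1.2·2 + 5.3·1 + 4.6·0.5 + -2.7·-0.5 + -1.3·0.5 + 0.4·0.5.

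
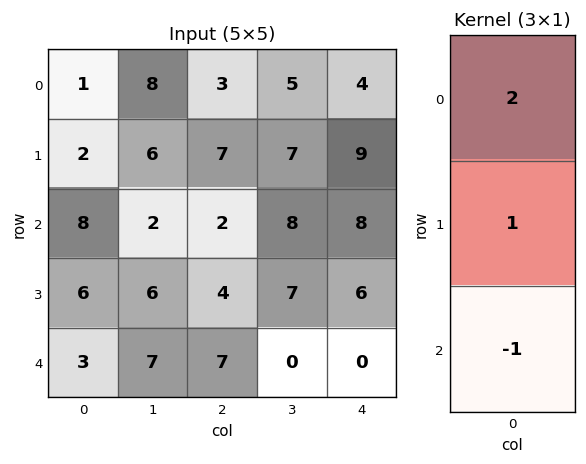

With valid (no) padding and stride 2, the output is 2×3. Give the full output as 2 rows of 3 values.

-4 11 9
19 1 22

Output[0,0]: The receptive field on the input at this output position is [1 / 2 / 8]. Elementwise product with the kernel and sum: 1·2 + 2·1 + 8·-1.
Output[0,1]: The receptive field on the input at this output position is [3 / 7 / 2]. Elementwise product with the kernel and sum: 3·2 + 7·1 + 2·-1.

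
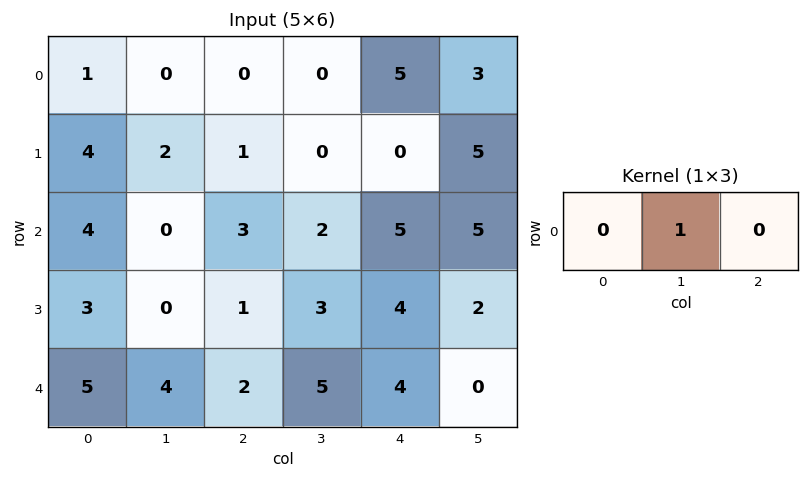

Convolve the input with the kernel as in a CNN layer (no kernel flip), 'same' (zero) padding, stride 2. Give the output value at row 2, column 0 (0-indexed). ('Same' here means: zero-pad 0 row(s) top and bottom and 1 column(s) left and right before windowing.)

The receptive field on the zero-padded input at this output position is [0 5 4]. Elementwise product with the kernel and sum: 5·1.

5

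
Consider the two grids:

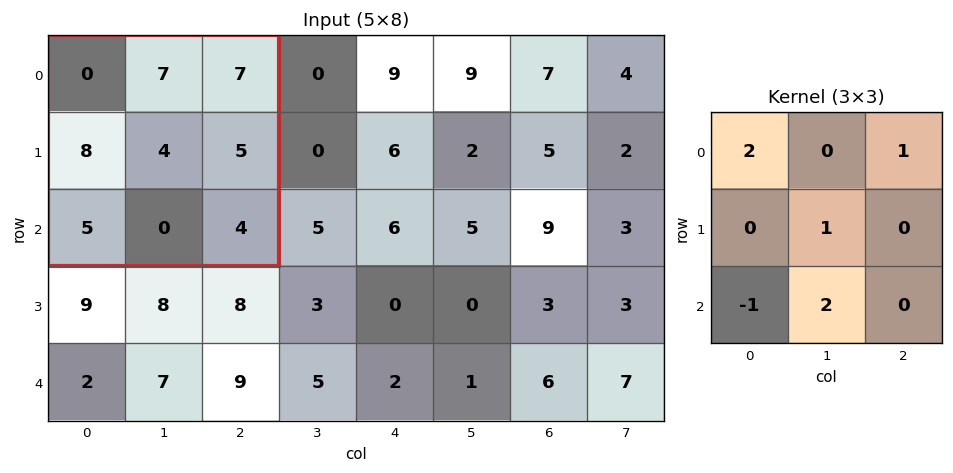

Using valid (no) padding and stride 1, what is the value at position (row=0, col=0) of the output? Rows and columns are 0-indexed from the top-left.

6

The receptive field on the input at this output position is [0 7 7 / 8 4 5 / 5 0 4]. Elementwise product with the kernel and sum: 0·2 + 7·1 + 4·1 + 5·-1 + 0·2.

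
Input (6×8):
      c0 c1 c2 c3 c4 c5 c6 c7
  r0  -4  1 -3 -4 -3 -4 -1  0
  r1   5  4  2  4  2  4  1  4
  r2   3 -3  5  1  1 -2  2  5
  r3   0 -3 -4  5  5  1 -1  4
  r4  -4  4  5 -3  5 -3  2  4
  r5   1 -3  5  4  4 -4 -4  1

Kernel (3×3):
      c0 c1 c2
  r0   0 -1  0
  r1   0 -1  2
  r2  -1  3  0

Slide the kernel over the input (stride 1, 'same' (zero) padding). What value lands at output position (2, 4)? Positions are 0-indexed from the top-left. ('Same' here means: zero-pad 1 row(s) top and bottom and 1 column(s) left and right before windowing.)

The receptive field on the zero-padded input at this output position is [4 2 4 / 1 1 -2 / 5 5 1]. Elementwise product with the kernel and sum: 2·-1 + 1·-1 + -2·2 + 5·-1 + 5·3.

3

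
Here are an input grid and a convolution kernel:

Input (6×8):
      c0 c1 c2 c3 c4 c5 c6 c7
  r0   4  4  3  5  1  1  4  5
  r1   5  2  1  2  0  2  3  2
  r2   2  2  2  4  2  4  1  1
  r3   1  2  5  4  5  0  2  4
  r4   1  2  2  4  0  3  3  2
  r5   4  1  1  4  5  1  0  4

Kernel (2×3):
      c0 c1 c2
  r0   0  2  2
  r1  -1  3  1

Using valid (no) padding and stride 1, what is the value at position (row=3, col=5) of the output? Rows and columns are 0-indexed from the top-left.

20

The receptive field on the input at this output position is [0 2 4 / 3 3 2]. Elementwise product with the kernel and sum: 2·2 + 4·2 + 3·-1 + 3·3 + 2·1.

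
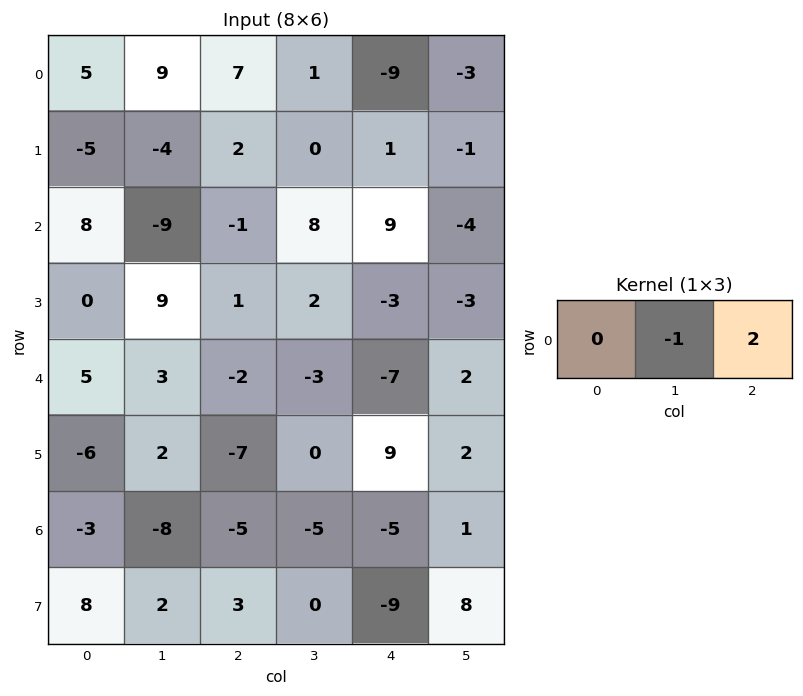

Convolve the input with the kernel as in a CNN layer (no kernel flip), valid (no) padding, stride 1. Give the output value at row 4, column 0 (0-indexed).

-7

The receptive field on the input at this output position is [5 3 -2]. Elementwise product with the kernel and sum: 3·-1 + -2·2.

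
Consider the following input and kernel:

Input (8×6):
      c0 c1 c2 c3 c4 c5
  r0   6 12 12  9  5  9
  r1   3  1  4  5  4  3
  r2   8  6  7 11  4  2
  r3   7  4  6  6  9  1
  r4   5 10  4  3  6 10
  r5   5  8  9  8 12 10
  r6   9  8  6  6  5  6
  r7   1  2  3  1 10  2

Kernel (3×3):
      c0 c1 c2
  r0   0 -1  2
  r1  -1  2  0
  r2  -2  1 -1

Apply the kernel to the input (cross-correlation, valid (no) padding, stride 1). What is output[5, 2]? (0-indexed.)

7

The receptive field on the input at this output position is [9 8 12 / 6 6 5 / 3 1 10]. Elementwise product with the kernel and sum: 8·-1 + 12·2 + 6·-1 + 6·2 + 3·-2 + 1·1 + 10·-1.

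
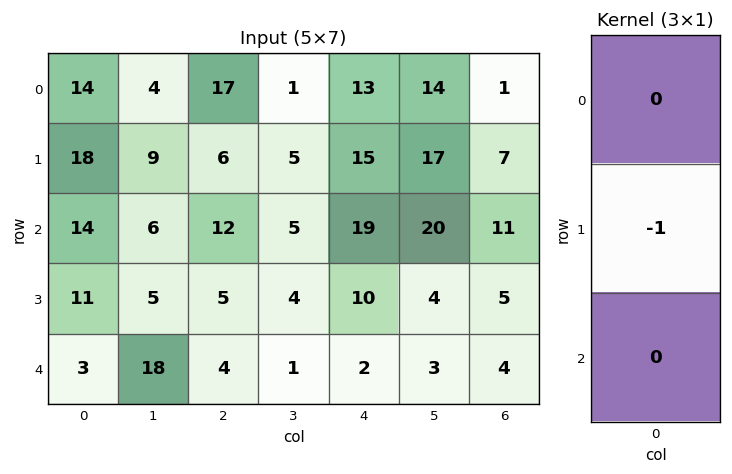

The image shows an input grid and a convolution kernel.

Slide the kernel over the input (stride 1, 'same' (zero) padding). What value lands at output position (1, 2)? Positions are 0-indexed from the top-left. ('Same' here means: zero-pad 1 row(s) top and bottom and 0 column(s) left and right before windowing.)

-6

The receptive field on the zero-padded input at this output position is [17 / 6 / 12]. Elementwise product with the kernel and sum: 6·-1.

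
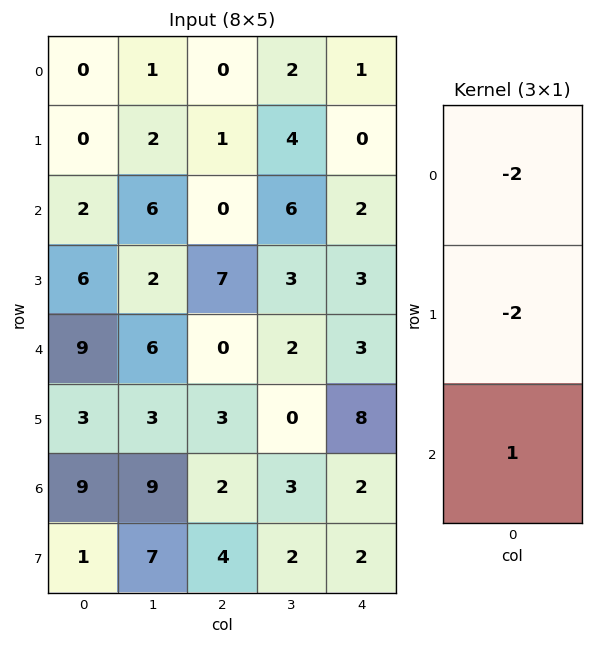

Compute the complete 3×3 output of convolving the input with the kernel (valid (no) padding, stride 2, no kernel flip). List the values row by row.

Output[0,0]: The receptive field on the input at this output position is [0 / 0 / 2]. Elementwise product with the kernel and sum: 0·-2 + 0·-2 + 2·1.
Output[0,1]: The receptive field on the input at this output position is [0 / 1 / 0]. Elementwise product with the kernel and sum: 0·-2 + 1·-2 + 0·1.

2 -2 0
-7 -14 -7
-15 -4 -20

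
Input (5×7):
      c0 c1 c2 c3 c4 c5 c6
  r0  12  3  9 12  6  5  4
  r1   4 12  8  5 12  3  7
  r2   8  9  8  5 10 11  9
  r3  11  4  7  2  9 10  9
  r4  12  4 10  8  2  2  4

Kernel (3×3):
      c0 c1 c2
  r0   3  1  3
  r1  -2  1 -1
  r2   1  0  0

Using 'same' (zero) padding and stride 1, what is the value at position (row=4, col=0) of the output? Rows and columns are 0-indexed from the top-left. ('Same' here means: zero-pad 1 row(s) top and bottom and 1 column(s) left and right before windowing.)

31

The receptive field on the zero-padded input at this output position is [0 11 4 / 0 12 4 / 0 0 0]. Elementwise product with the kernel and sum: 0·3 + 11·1 + 4·3 + 0·-2 + 12·1 + 4·-1 + 0·1.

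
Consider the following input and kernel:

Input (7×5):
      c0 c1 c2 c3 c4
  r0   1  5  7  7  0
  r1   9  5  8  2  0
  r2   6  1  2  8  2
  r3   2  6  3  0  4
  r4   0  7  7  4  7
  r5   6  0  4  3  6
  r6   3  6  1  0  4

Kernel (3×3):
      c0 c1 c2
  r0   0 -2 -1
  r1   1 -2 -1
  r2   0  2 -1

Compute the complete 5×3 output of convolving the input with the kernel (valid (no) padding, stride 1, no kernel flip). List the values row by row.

Output[0,0]: The receptive field on the input at this output position is [1 5 7 / 9 5 8 / 6 1 2]. Elementwise product with the kernel and sum: 5·-2 + 7·-1 + 9·1 + 5·-2 + 8·-1 + 1·2 + 2·-1.
Output[0,1]: The receptive field on the input at this output position is [5 7 7 / 5 8 2 / 1 2 8]. Elementwise product with the kernel and sum: 7·-2 + 7·-1 + 5·1 + 8·-2 + 2·-1 + 2·2 + 8·-1.

-26 -38 4
-7 -23 -24
-10 -2 -18
-40 -12 -12
-8 -27 -27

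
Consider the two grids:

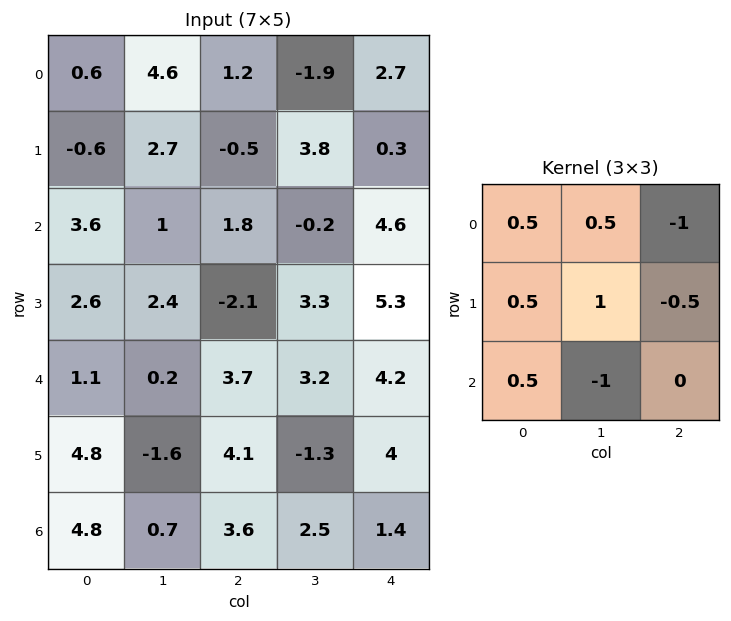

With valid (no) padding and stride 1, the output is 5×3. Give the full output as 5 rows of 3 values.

4.85 2.45 1.45
2.35 3 -4.6
5.6 -4.55 -5.55
7.5 -5.85 1.6
-2.6 -0.55 -2.7

Output[0,0]: The receptive field on the input at this output position is [0.6 4.6 1.2 / -0.6 2.7 -0.5 / 3.6 1 1.8]. Elementwise product with the kernel and sum: 0.6·0.5 + 4.6·0.5 + 1.2·-1 + -0.6·0.5 + 2.7·1 + -0.5·-0.5 + 3.6·0.5 + 1·-1.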